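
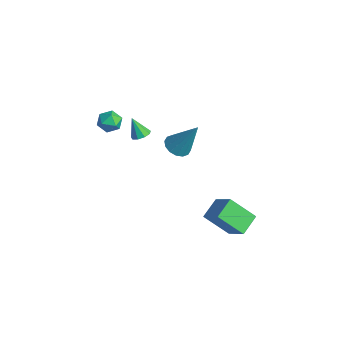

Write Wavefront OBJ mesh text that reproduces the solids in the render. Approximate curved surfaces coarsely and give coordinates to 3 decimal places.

v -1.299 -3.098 2.046
v -0.841 -3.137 2.241
v -1.741 -3.342 3.034
v -0.953 -2.815 2.27
v -1.228 -2.626 2.194
v -1.536 -2.658 2.049
v -1.733 -2.895 1.902
v -1.728 -3.228 1.822
v -1.521 -3.5 1.847
v -1.211 -3.584 1.965
v -0.943 -3.44 2.12
v 2.352 -0.366 -3.671
v 1.604 -1.34 -2.555
v 1.852 0.583 -3.178
v 1.104 -0.392 -2.062
v 3.476 -0.228 -2.798
v 2.728 -1.203 -1.682
v 2.976 0.72 -2.305
v 2.228 -0.254 -1.189
v -4.072 -2.969 1.063
v -3.575 -2.946 1.531
v -4.045 -4.074 1.089
v -3.548 -4.051 1.557
v -4.181 -3.852 1.72
v -4.198 -3.169 1.705
v -3.422 -3.851 0.915
v -3.439 -3.168 0.9
v -3.173 -3.491 1.44
v -3.642 -3.491 1.938
v -3.978 -3.529 0.682
v -4.447 -3.529 1.18
v -2.84 -0.341 -1.092
v -2.173 -0.411 -1.38
v -2 0.321 0.692
v -2.279 -0.058 -1.462
v -2.534 0.22 -1.444
v -2.872 0.348 -1.332
v -3.201 0.29 -1.156
v -3.434 0.064 -0.962
v -3.507 -0.271 -0.804
v -3.402 -0.624 -0.722
v -3.147 -0.902 -0.739
v -2.809 -1.029 -0.851
v -2.48 -0.972 -1.028
v -2.247 -0.746 -1.221
f 2 1 4
f 2 4 3
f 4 1 5
f 4 5 3
f 5 1 6
f 5 6 3
f 6 1 7
f 6 7 3
f 7 1 8
f 7 8 3
f 8 1 9
f 8 9 3
f 9 1 10
f 9 10 3
f 10 1 11
f 10 11 3
f 11 1 2
f 11 2 3
f 13 15 12
f 16 13 12
f 12 15 14
f 14 16 12
f 13 19 15
f 17 13 16
f 17 19 13
f 15 19 14
f 18 16 14
f 14 19 18
f 18 17 16
f 19 17 18
f 20 31 25
f 20 25 21
f 20 21 27
f 20 27 30
f 20 30 31
f 21 25 29
f 25 31 24
f 31 30 22
f 30 27 26
f 27 21 28
f 23 29 24
f 23 24 22
f 23 22 26
f 23 26 28
f 23 28 29
f 24 29 25
f 22 24 31
f 26 22 30
f 28 26 27
f 29 28 21
f 33 32 35
f 33 35 34
f 35 32 36
f 35 36 34
f 36 32 37
f 36 37 34
f 37 32 38
f 37 38 34
f 38 32 39
f 38 39 34
f 39 32 40
f 39 40 34
f 40 32 41
f 40 41 34
f 41 32 42
f 41 42 34
f 42 32 43
f 42 43 34
f 43 32 44
f 43 44 34
f 44 32 45
f 44 45 34
f 45 32 33
f 45 33 34



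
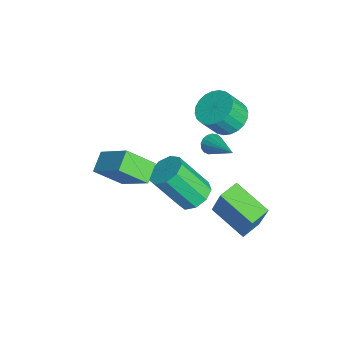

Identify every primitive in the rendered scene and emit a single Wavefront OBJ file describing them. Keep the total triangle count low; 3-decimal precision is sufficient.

v -3.343 3.274 -1.044
v -3.033 2.902 -1.283
v -1.837 3.986 -0.196
v -3.033 3.099 -1.45
v -3.104 3.337 -1.523
v -3.229 3.56 -1.487
v -3.381 3.717 -1.349
v -3.525 3.773 -1.142
v -3.626 3.714 -0.911
v -3.663 3.555 -0.711
v -3.627 3.331 -0.588
v -3.526 3.094 -0.568
v -3.383 2.898 -0.658
v -3.231 2.788 -0.836
v -3.105 2.79 -1.061
v -3.193 3.994 0.923
v -2.29 4.255 0.905
v -2.064 3.548 1.96
v -2.967 3.286 1.977
v -2.437 4.519 1.113
v -2.211 3.812 2.168
v -2.699 4.703 1.292
v -2.473 3.996 2.347
v -3.036 4.779 1.415
v -2.81 4.071 2.47
v -3.397 4.735 1.463
v -3.171 4.028 2.518
v -3.727 4.578 1.429
v -3.501 3.871 2.484
v -3.976 4.333 1.317
v -3.75 3.626 2.372
v -4.105 4.036 1.146
v -3.879 3.328 2.201
v -4.096 3.732 0.94
v -3.87 3.025 1.995
v -3.949 3.468 0.732
v -3.723 2.761 1.787
v -3.687 3.284 0.553
v -3.461 2.577 1.608
v -3.35 3.209 0.43
v -3.124 2.501 1.485
v -2.989 3.252 0.382
v -2.763 2.545 1.437
v -2.659 3.409 0.416
v -2.433 2.702 1.471
v -2.41 3.654 0.528
v -2.184 2.947 1.583
v -2.281 3.952 0.699
v -2.055 3.244 1.754
v -0.057 2.171 -1.126
v 0.789 2.118 -1.063
v 0.583 0.896 0.669
v -0.263 0.949 0.606
v 0.596 2.576 -0.763
v 0.39 1.354 0.97
v 0.097 2.845 -0.632
v -0.109 1.623 1.1
v -0.474 2.799 -0.733
v -0.68 1.577 1
v -0.85 2.459 -1.018
v -1.055 1.237 0.715
v -0.855 1.984 -1.353
v -1.06 0.762 0.379
v -0.486 1.596 -1.582
v -0.692 0.375 0.15
v 0.083 1.478 -1.598
v -0.123 0.256 0.134
v 0.586 1.684 -1.393
v 0.38 0.462 0.339
v 0.482 2.827 -1.636
v 1.315 3.055 0.279
v -0.104 3.569 -1.469
v 0.729 3.797 0.445
v 1.751 3.983 -2.325
v 2.584 4.211 -0.411
v 1.165 4.725 -2.159
v 1.998 4.953 -0.244
v 0.08 -2.043 1.219
v -0.737 -1.654 1.668
v 0.076 -0.868 0.193
v -0.741 -0.479 0.641
v 1.161 -1.061 2.339
v 0.344 -0.672 2.787
v 1.157 0.114 1.312
v 0.34 0.503 1.761
f 2 1 4
f 2 4 3
f 4 1 5
f 4 5 3
f 5 1 6
f 5 6 3
f 6 1 7
f 6 7 3
f 7 1 8
f 7 8 3
f 8 1 9
f 8 9 3
f 9 1 10
f 9 10 3
f 10 1 11
f 10 11 3
f 11 1 12
f 11 12 3
f 12 1 13
f 12 13 3
f 13 1 14
f 13 14 3
f 14 1 15
f 14 15 3
f 15 1 2
f 15 2 3
f 17 16 20
f 17 20 18
f 18 20 21
f 18 21 19
f 20 16 22
f 20 22 21
f 21 22 23
f 21 23 19
f 22 16 24
f 22 24 23
f 23 24 25
f 23 25 19
f 24 16 26
f 24 26 25
f 25 26 27
f 25 27 19
f 26 16 28
f 26 28 27
f 27 28 29
f 27 29 19
f 28 16 30
f 28 30 29
f 29 30 31
f 29 31 19
f 30 16 32
f 30 32 31
f 31 32 33
f 31 33 19
f 32 16 34
f 32 34 33
f 33 34 35
f 33 35 19
f 34 16 36
f 34 36 35
f 35 36 37
f 35 37 19
f 36 16 38
f 36 38 37
f 37 38 39
f 37 39 19
f 38 16 40
f 38 40 39
f 39 40 41
f 39 41 19
f 40 16 42
f 40 42 41
f 41 42 43
f 41 43 19
f 42 16 44
f 42 44 43
f 43 44 45
f 43 45 19
f 44 16 46
f 44 46 45
f 45 46 47
f 45 47 19
f 46 16 48
f 46 48 47
f 47 48 49
f 47 49 19
f 48 16 17
f 48 17 49
f 49 17 18
f 49 18 19
f 51 50 54
f 51 54 52
f 52 54 55
f 52 55 53
f 54 50 56
f 54 56 55
f 55 56 57
f 55 57 53
f 56 50 58
f 56 58 57
f 57 58 59
f 57 59 53
f 58 50 60
f 58 60 59
f 59 60 61
f 59 61 53
f 60 50 62
f 60 62 61
f 61 62 63
f 61 63 53
f 62 50 64
f 62 64 63
f 63 64 65
f 63 65 53
f 64 50 66
f 64 66 65
f 65 66 67
f 65 67 53
f 66 50 68
f 66 68 67
f 67 68 69
f 67 69 53
f 68 50 51
f 68 51 69
f 69 51 52
f 69 52 53
f 71 73 70
f 74 71 70
f 70 73 72
f 72 74 70
f 71 77 73
f 75 71 74
f 75 77 71
f 73 77 72
f 76 74 72
f 72 77 76
f 76 75 74
f 77 75 76
f 79 81 78
f 82 79 78
f 78 81 80
f 80 82 78
f 79 85 81
f 83 79 82
f 83 85 79
f 81 85 80
f 84 82 80
f 80 85 84
f 84 83 82
f 85 83 84



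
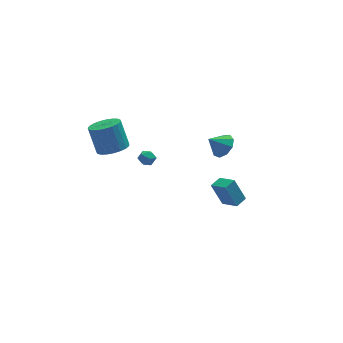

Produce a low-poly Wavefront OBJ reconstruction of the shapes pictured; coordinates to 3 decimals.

v -3.294 3.568 -1.89
v -2.56 4.3 -2.113
v -2.873 5.144 -0.373
v -3.606 4.412 -0.15
v -2.927 4.487 -2.27
v -3.24 5.331 -0.529
v -3.357 4.515 -2.361
v -3.67 5.36 -0.621
v -3.776 4.38 -2.371
v -4.089 5.224 -0.63
v -4.112 4.104 -2.298
v -4.425 4.948 -0.557
v -4.307 3.736 -2.154
v -4.619 4.58 -0.413
v -4.326 3.338 -1.964
v -4.639 4.182 -0.224
v -4.166 2.98 -1.762
v -4.479 3.825 -0.021
v -3.856 2.724 -1.582
v -4.169 3.568 0.159
v -3.449 2.614 -1.456
v -3.762 3.458 0.285
v -3.014 2.668 -1.404
v -3.327 3.513 0.337
v -2.628 2.879 -1.437
v -2.941 3.723 0.304
v -2.357 3.208 -1.548
v -2.67 4.052 0.193
v -2.248 3.6 -1.718
v -2.561 4.444 0.023
v -2.32 3.986 -1.918
v -2.633 4.83 -0.177
v 3.651 2.932 -2.822
v 4.276 2.734 -2.148
v 2.689 2.968 -1.918
v 4.229 3.371 -2.224
v 3.911 3.802 -2.58
v 3.472 3.826 -3.049
v 3.116 3.431 -3.411
v 3.011 2.803 -3.498
v 3.205 2.235 -3.268
v 3.608 1.993 -2.829
v 4.031 2.19 -2.387
v 1.494 -3.823 -1.874
v 0.916 -3.358 -0.389
v 2.183 -3.358 -1.751
v 1.605 -2.893 -0.266
v 2.075 -4.827 -1.334
v 1.497 -4.362 0.151
v 2.764 -4.362 -1.211
v 2.186 -3.897 0.274
v -1.93 2.829 -2.542
v -1.498 3.111 -2.178
v -1.262 2.089 -2.762
v -0.83 2.371 -2.398
v -1.338 2.104 -2.136
v -1.751 2.561 -2
v -1.009 2.639 -2.94
v -1.422 3.096 -2.804
v -0.929 2.993 -2.424
v -1.133 2.662 -1.927
v -1.627 2.538 -3.013
v -1.831 2.207 -2.516
f 2 1 5
f 2 5 3
f 3 5 6
f 3 6 4
f 5 1 7
f 5 7 6
f 6 7 8
f 6 8 4
f 7 1 9
f 7 9 8
f 8 9 10
f 8 10 4
f 9 1 11
f 9 11 10
f 10 11 12
f 10 12 4
f 11 1 13
f 11 13 12
f 12 13 14
f 12 14 4
f 13 1 15
f 13 15 14
f 14 15 16
f 14 16 4
f 15 1 17
f 15 17 16
f 16 17 18
f 16 18 4
f 17 1 19
f 17 19 18
f 18 19 20
f 18 20 4
f 19 1 21
f 19 21 20
f 20 21 22
f 20 22 4
f 21 1 23
f 21 23 22
f 22 23 24
f 22 24 4
f 23 1 25
f 23 25 24
f 24 25 26
f 24 26 4
f 25 1 27
f 25 27 26
f 26 27 28
f 26 28 4
f 27 1 29
f 27 29 28
f 28 29 30
f 28 30 4
f 29 1 31
f 29 31 30
f 30 31 32
f 30 32 4
f 31 1 2
f 31 2 32
f 32 2 3
f 32 3 4
f 34 33 36
f 34 36 35
f 36 33 37
f 36 37 35
f 37 33 38
f 37 38 35
f 38 33 39
f 38 39 35
f 39 33 40
f 39 40 35
f 40 33 41
f 40 41 35
f 41 33 42
f 41 42 35
f 42 33 43
f 42 43 35
f 43 33 34
f 43 34 35
f 45 47 44
f 48 45 44
f 44 47 46
f 46 48 44
f 45 51 47
f 49 45 48
f 49 51 45
f 47 51 46
f 50 48 46
f 46 51 50
f 50 49 48
f 51 49 50
f 52 63 57
f 52 57 53
f 52 53 59
f 52 59 62
f 52 62 63
f 53 57 61
f 57 63 56
f 63 62 54
f 62 59 58
f 59 53 60
f 55 61 56
f 55 56 54
f 55 54 58
f 55 58 60
f 55 60 61
f 56 61 57
f 54 56 63
f 58 54 62
f 60 58 59
f 61 60 53



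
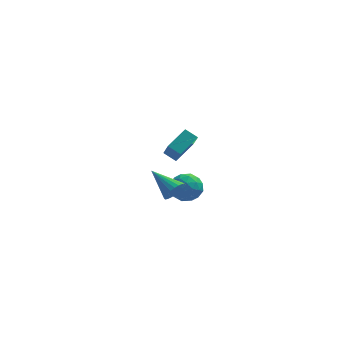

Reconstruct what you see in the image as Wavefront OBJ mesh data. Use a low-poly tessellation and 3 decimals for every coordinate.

v -0.196 -0.425 -1.759
v 0.393 0.017 -1.421
v -1.624 0.745 -0.801
v 0.343 0.175 -1.69
v 0.211 0.243 -1.969
v 0.017 0.208 -2.216
v -0.209 0.077 -2.393
v -0.434 -0.13 -2.474
v -0.622 -0.383 -2.446
v -0.745 -0.641 -2.313
v -0.785 -0.868 -2.096
v -0.735 -1.026 -1.828
v -0.603 -1.094 -1.548
v -0.409 -1.059 -1.301
v -0.183 -0.928 -1.124
v 0.042 -0.721 -1.043
v 0.23 -0.468 -1.071
v 0.353 -0.209 -1.204
v 0.311 -4.077 3.761
v -0.402 -3.773 4.198
v 0.005 -3.042 2.54
v -0.708 -2.737 2.976
v 1.208 -2.983 4.464
v 0.495 -2.678 4.9
v 0.902 -1.947 3.242
v 0.189 -1.643 3.679
v 0.067 3.856 -3.079
v 0.928 3.89 -3.769
v -0.328 2.21 -3.651
v 0.533 2.244 -4.341
v 0.701 2.195 -3.251
v 0.946 3.212 -2.898
v -0.346 2.888 -4.522
v -0.101 3.905 -4.169
v 0.673 3.291 -4.662
v 1.32 2.863 -3.876
v -0.72 3.237 -3.544
v -0.073 2.809 -2.758
v 0.532 4.017 -3.374
v 0.068 2.083 -4.046
v 0.167 2.054 -3.406
v 0.673 2.074 -3.812
v 0.543 3.619 -2.862
v 1.048 3.639 -3.268
v 0.915 2.643 -2.963
v -0.448 2.461 -4.152
v 0.057 2.481 -4.558
v -0.073 4.026 -3.608
v 0.433 4.046 -4.014
v -0.315 3.457 -4.457
v 0.888 3.685 -4.304
v 0.656 2.718 -4.64
v 0.14 3.097 -4.747
v 0.283 3.694 -4.539
v 1.268 3.434 -3.843
v 1.036 2.466 -4.179
v 1.135 2.438 -3.538
v 1.279 3.035 -3.33
v 1.118 3.082 -4.367
v -0.436 3.634 -3.241
v -0.668 2.666 -3.577
v -0.679 3.065 -4.09
v -0.535 3.662 -3.882
v -0.056 3.382 -2.78
v -0.288 2.415 -3.116
v 0.317 2.406 -2.881
v 0.46 3.003 -2.673
v -0.518 3.018 -3.053
f 2 1 4
f 2 4 3
f 4 1 5
f 4 5 3
f 5 1 6
f 5 6 3
f 6 1 7
f 6 7 3
f 7 1 8
f 7 8 3
f 8 1 9
f 8 9 3
f 9 1 10
f 9 10 3
f 10 1 11
f 10 11 3
f 11 1 12
f 11 12 3
f 12 1 13
f 12 13 3
f 13 1 14
f 13 14 3
f 14 1 15
f 14 15 3
f 15 1 16
f 15 16 3
f 16 1 17
f 16 17 3
f 17 1 18
f 17 18 3
f 18 1 2
f 18 2 3
f 20 22 19
f 23 20 19
f 19 22 21
f 21 23 19
f 20 26 22
f 24 20 23
f 24 26 20
f 22 26 21
f 25 23 21
f 21 26 25
f 25 24 23
f 26 24 25
f 27 64 43
f 64 38 67
f 43 67 32
f 64 67 43
f 27 43 39
f 43 32 44
f 39 44 28
f 43 44 39
f 27 39 48
f 39 28 49
f 48 49 34
f 39 49 48
f 27 48 60
f 48 34 63
f 60 63 37
f 48 63 60
f 27 60 64
f 60 37 68
f 64 68 38
f 60 68 64
f 28 44 55
f 44 32 58
f 55 58 36
f 44 58 55
f 32 67 45
f 67 38 66
f 45 66 31
f 67 66 45
f 38 68 65
f 68 37 61
f 65 61 29
f 68 61 65
f 37 63 62
f 63 34 50
f 62 50 33
f 63 50 62
f 34 49 54
f 49 28 51
f 54 51 35
f 49 51 54
f 30 56 42
f 56 36 57
f 42 57 31
f 56 57 42
f 30 42 40
f 42 31 41
f 40 41 29
f 42 41 40
f 30 40 47
f 40 29 46
f 47 46 33
f 40 46 47
f 30 47 52
f 47 33 53
f 52 53 35
f 47 53 52
f 30 52 56
f 52 35 59
f 56 59 36
f 52 59 56
f 31 57 45
f 57 36 58
f 45 58 32
f 57 58 45
f 29 41 65
f 41 31 66
f 65 66 38
f 41 66 65
f 33 46 62
f 46 29 61
f 62 61 37
f 46 61 62
f 35 53 54
f 53 33 50
f 54 50 34
f 53 50 54
f 36 59 55
f 59 35 51
f 55 51 28
f 59 51 55



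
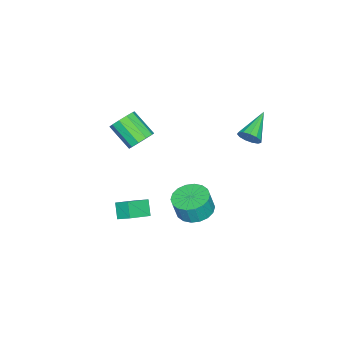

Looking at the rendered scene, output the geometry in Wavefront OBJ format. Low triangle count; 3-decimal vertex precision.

v 0.685 3.686 1.953
v 0.991 3.844 2.528
v -0.965 3.774 2.807
v 0.918 4.171 2.353
v 0.771 4.343 2.051
v 0.597 4.307 1.718
v 0.451 4.074 1.46
v 0.379 3.717 1.358
v 0.405 3.351 1.445
v 0.519 3.091 1.694
v 0.687 3.02 2.025
v 0.853 3.16 2.333
v 0.967 3.468 2.521
v 0.527 -2.433 -0.581
v 1.197 -2.278 -0.153
v 0.824 -3.592 0.908
v 0.153 -3.747 0.481
v 0.822 -2.012 0.045
v 0.449 -3.326 1.106
v 0.334 -1.906 0.004
v -0.039 -3.221 1.065
v -0.08 -2.002 -0.26
v -0.453 -3.316 0.801
v -0.263 -2.262 -0.647
v -0.636 -3.577 0.414
v -0.144 -2.588 -1.008
v -0.517 -3.902 0.053
v 0.231 -2.854 -1.206
v -0.142 -4.168 -0.145
v 0.719 -2.959 -1.165
v 0.346 -4.274 -0.104
v 1.133 -2.864 -0.901
v 0.76 -4.178 0.16
v 1.316 -2.603 -0.514
v 0.943 -3.918 0.547
v 1.444 1.087 -4.223
v 2.441 1.309 -4.42
v 2.713 1.134 -3.233
v 1.716 0.913 -3.037
v 2.261 1.723 -4.317
v 2.534 1.549 -3.131
v 1.92 2.012 -4.197
v 2.192 1.837 -3.01
v 1.484 2.117 -4.081
v 1.757 1.942 -2.894
v 1.04 2.018 -3.993
v 1.313 1.843 -2.807
v 0.677 1.735 -3.952
v 0.949 1.56 -2.765
v 0.465 1.324 -3.964
v 0.737 1.149 -2.777
v 0.447 0.866 -4.027
v 0.719 0.691 -2.84
v 0.626 0.451 -4.129
v 0.899 0.277 -2.943
v 0.968 0.163 -4.25
v 1.24 -0.012 -3.063
v 1.403 0.058 -4.366
v 1.676 -0.117 -3.179
v 1.847 0.157 -4.453
v 2.12 -0.018 -3.267
v 2.211 0.44 -4.495
v 2.483 0.265 -3.308
v 2.423 0.851 -4.483
v 2.695 0.676 -3.296
v 2.706 -1.615 -4.845
v 2.153 -1.999 -4.079
v 2.814 -0.841 -4.379
v 2.261 -1.224 -3.613
v 3.979 -2.176 -4.207
v 3.426 -2.559 -3.441
v 4.087 -1.401 -3.741
v 3.534 -1.785 -2.975
f 2 1 4
f 2 4 3
f 4 1 5
f 4 5 3
f 5 1 6
f 5 6 3
f 6 1 7
f 6 7 3
f 7 1 8
f 7 8 3
f 8 1 9
f 8 9 3
f 9 1 10
f 9 10 3
f 10 1 11
f 10 11 3
f 11 1 12
f 11 12 3
f 12 1 13
f 12 13 3
f 13 1 2
f 13 2 3
f 15 14 18
f 15 18 16
f 16 18 19
f 16 19 17
f 18 14 20
f 18 20 19
f 19 20 21
f 19 21 17
f 20 14 22
f 20 22 21
f 21 22 23
f 21 23 17
f 22 14 24
f 22 24 23
f 23 24 25
f 23 25 17
f 24 14 26
f 24 26 25
f 25 26 27
f 25 27 17
f 26 14 28
f 26 28 27
f 27 28 29
f 27 29 17
f 28 14 30
f 28 30 29
f 29 30 31
f 29 31 17
f 30 14 32
f 30 32 31
f 31 32 33
f 31 33 17
f 32 14 34
f 32 34 33
f 33 34 35
f 33 35 17
f 34 14 15
f 34 15 35
f 35 15 16
f 35 16 17
f 37 36 40
f 37 40 38
f 38 40 41
f 38 41 39
f 40 36 42
f 40 42 41
f 41 42 43
f 41 43 39
f 42 36 44
f 42 44 43
f 43 44 45
f 43 45 39
f 44 36 46
f 44 46 45
f 45 46 47
f 45 47 39
f 46 36 48
f 46 48 47
f 47 48 49
f 47 49 39
f 48 36 50
f 48 50 49
f 49 50 51
f 49 51 39
f 50 36 52
f 50 52 51
f 51 52 53
f 51 53 39
f 52 36 54
f 52 54 53
f 53 54 55
f 53 55 39
f 54 36 56
f 54 56 55
f 55 56 57
f 55 57 39
f 56 36 58
f 56 58 57
f 57 58 59
f 57 59 39
f 58 36 60
f 58 60 59
f 59 60 61
f 59 61 39
f 60 36 62
f 60 62 61
f 61 62 63
f 61 63 39
f 62 36 64
f 62 64 63
f 63 64 65
f 63 65 39
f 64 36 37
f 64 37 65
f 65 37 38
f 65 38 39
f 67 69 66
f 70 67 66
f 66 69 68
f 68 70 66
f 67 73 69
f 71 67 70
f 71 73 67
f 69 73 68
f 72 70 68
f 68 73 72
f 72 71 70
f 73 71 72



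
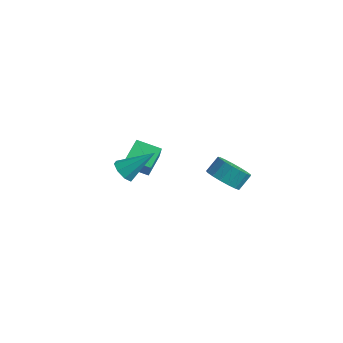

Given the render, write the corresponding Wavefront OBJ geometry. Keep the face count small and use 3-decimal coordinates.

v -1.812 -2.382 0.018
v -2.188 -1.254 0.615
v -0.674 -1.805 -0.355
v -1.049 -0.677 0.241
v -1.271 -2.763 1.079
v -1.646 -1.635 1.675
v -0.132 -2.186 0.705
v -0.508 -1.058 1.302
v -0.403 -3.746 1.184
v -0.098 -3.424 0.63
v 0.543 -2.594 2.376
v -0.566 -3.189 0.775
v -0.939 -3.281 1.159
v -0.998 -3.646 1.558
v -0.708 -4.069 1.737
v -0.24 -4.303 1.592
v 0.133 -4.212 1.208
v 0.192 -3.847 0.809
v 0.322 2.452 -2.586
v 0.773 1.772 -1.991
v 0.89 2.509 -1.239
v 0.438 3.188 -1.834
v 1.138 1.968 -2.24
v 1.255 2.705 -1.488
v 1.316 2.276 -2.569
v 1.433 3.013 -1.816
v 1.266 2.623 -2.901
v 1.383 3.36 -2.148
v 0.999 2.931 -3.161
v 1.116 3.668 -2.408
v 0.578 3.13 -3.29
v 0.695 3.866 -2.537
v 0.097 3.172 -3.257
v 0.214 3.909 -2.504
v -0.332 3.05 -3.071
v -0.215 3.787 -2.318
v -0.611 2.791 -2.774
v -0.494 3.528 -2.021
v -0.677 2.454 -2.434
v -0.56 3.191 -1.681
v -0.514 2.116 -2.128
v -0.397 2.853 -1.376
v -0.159 1.855 -1.928
v -0.043 2.592 -1.175
v 0.305 1.731 -1.879
v 0.422 2.468 -1.126
f 2 4 1
f 5 2 1
f 1 4 3
f 3 5 1
f 2 8 4
f 6 2 5
f 6 8 2
f 4 8 3
f 7 5 3
f 3 8 7
f 7 6 5
f 8 6 7
f 10 9 12
f 10 12 11
f 12 9 13
f 12 13 11
f 13 9 14
f 13 14 11
f 14 9 15
f 14 15 11
f 15 9 16
f 15 16 11
f 16 9 17
f 16 17 11
f 17 9 18
f 17 18 11
f 18 9 10
f 18 10 11
f 20 19 23
f 20 23 21
f 21 23 24
f 21 24 22
f 23 19 25
f 23 25 24
f 24 25 26
f 24 26 22
f 25 19 27
f 25 27 26
f 26 27 28
f 26 28 22
f 27 19 29
f 27 29 28
f 28 29 30
f 28 30 22
f 29 19 31
f 29 31 30
f 30 31 32
f 30 32 22
f 31 19 33
f 31 33 32
f 32 33 34
f 32 34 22
f 33 19 35
f 33 35 34
f 34 35 36
f 34 36 22
f 35 19 37
f 35 37 36
f 36 37 38
f 36 38 22
f 37 19 39
f 37 39 38
f 38 39 40
f 38 40 22
f 39 19 41
f 39 41 40
f 40 41 42
f 40 42 22
f 41 19 43
f 41 43 42
f 42 43 44
f 42 44 22
f 43 19 45
f 43 45 44
f 44 45 46
f 44 46 22
f 45 19 20
f 45 20 46
f 46 20 21
f 46 21 22



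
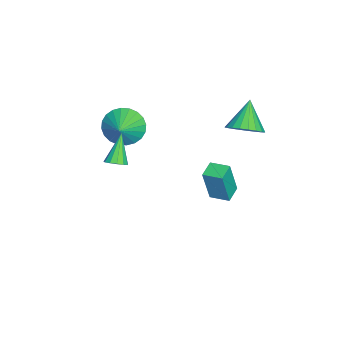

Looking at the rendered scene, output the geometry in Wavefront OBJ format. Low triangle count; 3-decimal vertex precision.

v -2.267 0.64 -2.482
v -2.015 0.31 -0.597
v -2.006 1.626 -2.345
v -1.754 1.297 -0.46
v -1.366 0.423 -2.64
v -1.114 0.094 -0.755
v -1.105 1.41 -2.503
v -0.853 1.08 -0.618
v -1.659 -3.761 1.744
v -1.131 -3.525 0.844
v -0.501 -3.719 2.436
v -1.228 -3.144 0.984
v -1.391 -2.857 1.239
v -1.595 -2.707 1.572
v -1.809 -2.718 1.93
v -1.999 -2.888 2.26
v -2.139 -3.191 2.512
v -2.205 -3.58 2.647
v -2.188 -3.997 2.644
v -2.091 -4.379 2.504
v -1.928 -4.666 2.249
v -1.724 -4.815 1.917
v -1.51 -4.804 1.558
v -1.319 -4.635 1.228
v -1.18 -4.332 0.976
v -1.114 -3.942 0.842
v -1.661 1.976 2.474
v -0.99 1.83 3.13
v -2.839 2.004 3.686
v -1.001 2.225 3.11
v -1.126 2.576 2.979
v -1.344 2.823 2.762
v -1.617 2.924 2.495
v -1.897 2.861 2.224
v -2.137 2.645 1.996
v -2.294 2.313 1.851
v -2.342 1.923 1.814
v -2.273 1.541 1.891
v -2.097 1.235 2.068
v -1.846 1.057 2.316
v -1.564 1.038 2.591
v -1.298 1.181 2.846
v -1.095 1.461 3.037
v 2.366 -3.222 2.713
v 2.78 -3.079 3.062
v 1.294 -3.178 3.967
v 2.661 -2.809 2.951
v 2.448 -2.67 2.764
v 2.209 -2.706 2.561
v 2.02 -2.906 2.406
v 1.941 -3.206 2.349
v 1.997 -3.511 2.408
v 2.17 -3.724 2.563
v 2.405 -3.778 2.766
v 2.628 -3.655 2.953
v 2.768 -3.394 3.063
f 2 4 1
f 5 2 1
f 1 4 3
f 3 5 1
f 2 8 4
f 6 2 5
f 6 8 2
f 4 8 3
f 7 5 3
f 3 8 7
f 7 6 5
f 8 6 7
f 10 9 12
f 10 12 11
f 12 9 13
f 12 13 11
f 13 9 14
f 13 14 11
f 14 9 15
f 14 15 11
f 15 9 16
f 15 16 11
f 16 9 17
f 16 17 11
f 17 9 18
f 17 18 11
f 18 9 19
f 18 19 11
f 19 9 20
f 19 20 11
f 20 9 21
f 20 21 11
f 21 9 22
f 21 22 11
f 22 9 23
f 22 23 11
f 23 9 24
f 23 24 11
f 24 9 25
f 24 25 11
f 25 9 26
f 25 26 11
f 26 9 10
f 26 10 11
f 28 27 30
f 28 30 29
f 30 27 31
f 30 31 29
f 31 27 32
f 31 32 29
f 32 27 33
f 32 33 29
f 33 27 34
f 33 34 29
f 34 27 35
f 34 35 29
f 35 27 36
f 35 36 29
f 36 27 37
f 36 37 29
f 37 27 38
f 37 38 29
f 38 27 39
f 38 39 29
f 39 27 40
f 39 40 29
f 40 27 41
f 40 41 29
f 41 27 42
f 41 42 29
f 42 27 43
f 42 43 29
f 43 27 28
f 43 28 29
f 45 44 47
f 45 47 46
f 47 44 48
f 47 48 46
f 48 44 49
f 48 49 46
f 49 44 50
f 49 50 46
f 50 44 51
f 50 51 46
f 51 44 52
f 51 52 46
f 52 44 53
f 52 53 46
f 53 44 54
f 53 54 46
f 54 44 55
f 54 55 46
f 55 44 56
f 55 56 46
f 56 44 45
f 56 45 46



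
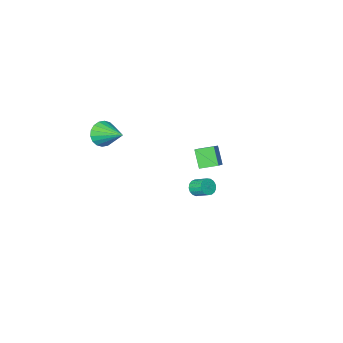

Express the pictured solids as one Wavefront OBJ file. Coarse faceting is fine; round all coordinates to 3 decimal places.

v -1.852 -1.574 -3.949
v -1.29 -1.539 -3.713
v -1.587 -0.651 -3.136
v -2.148 -0.686 -3.371
v -1.274 -1.377 -3.955
v -1.571 -0.489 -3.378
v -1.391 -1.26 -4.196
v -1.688 -0.371 -3.619
v -1.613 -1.214 -4.38
v -1.91 -0.326 -3.803
v -1.89 -1.252 -4.465
v -2.187 -0.363 -3.888
v -2.158 -1.363 -4.432
v -2.455 -0.474 -3.855
v -2.356 -1.522 -4.288
v -2.653 -0.634 -3.711
v -2.438 -1.694 -4.066
v -2.735 -0.805 -3.489
v -2.386 -1.838 -3.818
v -2.683 -0.95 -3.241
v -2.211 -1.921 -3.599
v -2.508 -1.033 -3.022
v -1.954 -1.925 -3.461
v -2.251 -1.037 -2.884
v -1.674 -1.849 -3.434
v -1.971 -0.961 -2.857
v -1.434 -1.71 -3.525
v -1.731 -0.821 -2.948
v 0.046 4.242 2.786
v -0.129 3.46 3.822
v 0.732 4.899 3.397
v 0.557 4.117 4.434
v 0.923 3.623 2.466
v 0.748 2.841 3.503
v 1.609 4.28 3.078
v 1.434 3.498 4.114
v 2.89 -4.422 1.013
v 3.36 -4.702 1.777
v 2.55 -2.658 1.867
v 3.66 -4.53 1.542
v 3.807 -4.337 1.201
v 3.773 -4.16 0.823
v 3.564 -4.036 0.483
v 3.221 -3.988 0.248
v 2.813 -4.026 0.164
v 2.421 -4.143 0.248
v 2.121 -4.315 0.484
v 1.973 -4.508 0.824
v 2.008 -4.684 1.202
v 2.217 -4.809 1.542
v 2.559 -4.857 1.778
v 2.967 -4.819 1.861
f 2 1 5
f 2 5 3
f 3 5 6
f 3 6 4
f 5 1 7
f 5 7 6
f 6 7 8
f 6 8 4
f 7 1 9
f 7 9 8
f 8 9 10
f 8 10 4
f 9 1 11
f 9 11 10
f 10 11 12
f 10 12 4
f 11 1 13
f 11 13 12
f 12 13 14
f 12 14 4
f 13 1 15
f 13 15 14
f 14 15 16
f 14 16 4
f 15 1 17
f 15 17 16
f 16 17 18
f 16 18 4
f 17 1 19
f 17 19 18
f 18 19 20
f 18 20 4
f 19 1 21
f 19 21 20
f 20 21 22
f 20 22 4
f 21 1 23
f 21 23 22
f 22 23 24
f 22 24 4
f 23 1 25
f 23 25 24
f 24 25 26
f 24 26 4
f 25 1 27
f 25 27 26
f 26 27 28
f 26 28 4
f 27 1 2
f 27 2 28
f 28 2 3
f 28 3 4
f 30 32 29
f 33 30 29
f 29 32 31
f 31 33 29
f 30 36 32
f 34 30 33
f 34 36 30
f 32 36 31
f 35 33 31
f 31 36 35
f 35 34 33
f 36 34 35
f 38 37 40
f 38 40 39
f 40 37 41
f 40 41 39
f 41 37 42
f 41 42 39
f 42 37 43
f 42 43 39
f 43 37 44
f 43 44 39
f 44 37 45
f 44 45 39
f 45 37 46
f 45 46 39
f 46 37 47
f 46 47 39
f 47 37 48
f 47 48 39
f 48 37 49
f 48 49 39
f 49 37 50
f 49 50 39
f 50 37 51
f 50 51 39
f 51 37 52
f 51 52 39
f 52 37 38
f 52 38 39



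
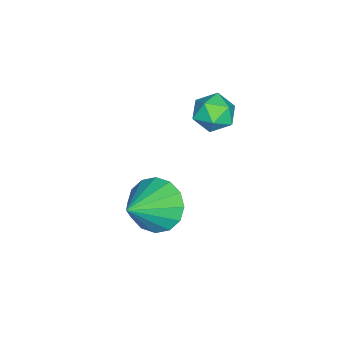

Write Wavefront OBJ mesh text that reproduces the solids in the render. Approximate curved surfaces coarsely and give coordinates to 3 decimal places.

v -0.2 3.557 0.433
v 0.376 3.528 0.923
v 0.204 2.532 -0.103
v 0.78 2.503 0.387
v 0.073 2.379 0.627
v -0.177 3.012 0.958
v 0.757 3.048 -0.138
v 0.507 3.681 0.193
v 0.968 3.214 0.57
v 0.545 2.8 1.043
v 0.035 3.26 -0.223
v -0.388 2.846 0.25
v 1.884 1.669 -3.295
v 2.474 2.321 -3.794
v 3.296 1.211 -2.225
v 2.267 2.598 -3.402
v 1.957 2.627 -2.982
v 1.628 2.399 -2.645
v 1.368 1.975 -2.483
v 1.246 1.47 -2.539
v 1.295 1.018 -2.797
v 1.502 0.741 -3.189
v 1.811 0.712 -3.609
v 2.14 0.94 -3.945
v 2.401 1.363 -4.107
v 2.523 1.869 -4.052
f 1 12 6
f 1 6 2
f 1 2 8
f 1 8 11
f 1 11 12
f 2 6 10
f 6 12 5
f 12 11 3
f 11 8 7
f 8 2 9
f 4 10 5
f 4 5 3
f 4 3 7
f 4 7 9
f 4 9 10
f 5 10 6
f 3 5 12
f 7 3 11
f 9 7 8
f 10 9 2
f 14 13 16
f 14 16 15
f 16 13 17
f 16 17 15
f 17 13 18
f 17 18 15
f 18 13 19
f 18 19 15
f 19 13 20
f 19 20 15
f 20 13 21
f 20 21 15
f 21 13 22
f 21 22 15
f 22 13 23
f 22 23 15
f 23 13 24
f 23 24 15
f 24 13 25
f 24 25 15
f 25 13 26
f 25 26 15
f 26 13 14
f 26 14 15



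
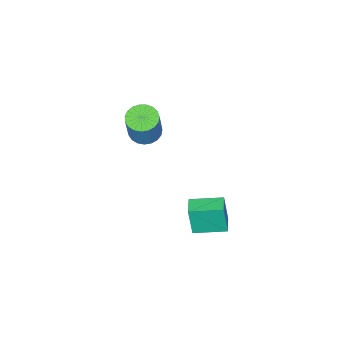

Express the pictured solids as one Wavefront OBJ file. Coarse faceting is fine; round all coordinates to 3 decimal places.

v -2.42 -3.097 0.017
v -1.829 -2.533 -0.311
v -1.229 -2.099 1.515
v -1.82 -2.663 1.843
v -2.122 -2.319 -0.266
v -1.522 -1.885 1.56
v -2.467 -2.239 -0.171
v -1.867 -1.805 1.654
v -2.803 -2.307 -0.045
v -2.203 -1.873 1.781
v -3.073 -2.512 0.093
v -2.473 -2.078 1.919
v -3.23 -2.818 0.217
v -2.63 -2.384 2.043
v -3.247 -3.172 0.307
v -2.647 -2.739 2.133
v -3.121 -3.514 0.347
v -2.522 -3.08 2.172
v -2.874 -3.783 0.329
v -2.274 -3.349 2.155
v -2.548 -3.933 0.258
v -1.948 -3.5 2.084
v -2.2 -3.939 0.145
v -1.6 -3.506 1.971
v -1.89 -3.8 0.01
v -1.29 -3.366 1.836
v -1.672 -3.538 -0.124
v -1.072 -3.105 1.702
v -1.583 -3.201 -0.233
v -0.983 -2.767 1.592
v -1.638 -2.845 -0.299
v -1.038 -2.411 1.526
v -1.582 3.725 -1.677
v -1.455 3.533 0.058
v -0.875 4.403 -1.654
v -0.748 4.21 0.081
v -0.392 2.49 -1.901
v -0.265 2.297 -0.166
v 0.315 3.167 -1.878
v 0.442 2.975 -0.143
f 2 1 5
f 2 5 3
f 3 5 6
f 3 6 4
f 5 1 7
f 5 7 6
f 6 7 8
f 6 8 4
f 7 1 9
f 7 9 8
f 8 9 10
f 8 10 4
f 9 1 11
f 9 11 10
f 10 11 12
f 10 12 4
f 11 1 13
f 11 13 12
f 12 13 14
f 12 14 4
f 13 1 15
f 13 15 14
f 14 15 16
f 14 16 4
f 15 1 17
f 15 17 16
f 16 17 18
f 16 18 4
f 17 1 19
f 17 19 18
f 18 19 20
f 18 20 4
f 19 1 21
f 19 21 20
f 20 21 22
f 20 22 4
f 21 1 23
f 21 23 22
f 22 23 24
f 22 24 4
f 23 1 25
f 23 25 24
f 24 25 26
f 24 26 4
f 25 1 27
f 25 27 26
f 26 27 28
f 26 28 4
f 27 1 29
f 27 29 28
f 28 29 30
f 28 30 4
f 29 1 31
f 29 31 30
f 30 31 32
f 30 32 4
f 31 1 2
f 31 2 32
f 32 2 3
f 32 3 4
f 34 36 33
f 37 34 33
f 33 36 35
f 35 37 33
f 34 40 36
f 38 34 37
f 38 40 34
f 36 40 35
f 39 37 35
f 35 40 39
f 39 38 37
f 40 38 39



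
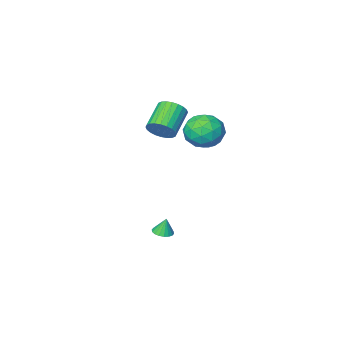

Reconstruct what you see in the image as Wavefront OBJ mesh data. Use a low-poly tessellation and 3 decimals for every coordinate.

v 1.136 -2.51 2.417
v 1.582 -2.367 3.126
v 0.371 -3.266 4.071
v -0.076 -3.41 3.363
v 1.382 -2.103 3.121
v 0.171 -3.002 4.066
v 1.145 -1.9 3.009
v -0.066 -2.8 3.954
v 0.906 -1.791 2.807
v -0.305 -2.69 3.752
v 0.702 -1.791 2.546
v -0.51 -2.69 3.491
v 0.564 -1.901 2.265
v -0.648 -2.8 3.21
v 0.513 -2.103 2.007
v -0.698 -3.002 2.952
v 0.557 -2.367 1.812
v -0.654 -3.266 2.757
v 0.689 -2.654 1.709
v -0.522 -3.553 2.654
v 0.889 -2.918 1.714
v -0.322 -3.817 2.659
v 1.126 -3.12 1.826
v -0.085 -4.02 2.771
v 1.365 -3.23 2.028
v 0.154 -4.129 2.973
v 1.57 -3.23 2.289
v 0.358 -4.129 3.234
v 1.708 -3.12 2.57
v 0.496 -4.019 3.515
v 1.758 -2.918 2.828
v 0.547 -3.817 3.773
v 1.714 -2.654 3.023
v 0.503 -3.553 3.968
v -0.064 1.484 3.566
v 0.948 1.236 3.064
v -0.348 -0.336 3.896
v 0.664 -0.584 3.394
v 0.643 -0.03 4.409
v 0.818 1.095 4.205
v -0.218 -0.195 2.755
v -0.043 0.93 2.551
v 0.853 0.198 2.563
v 1.385 0.3 3.585
v -0.785 0.6 3.375
v -0.253 0.702 4.397
v 0.467 1.52 3.286
v 0.133 -0.62 3.674
v 0.121 -0.294 4.27
v 0.716 -0.44 3.975
v 0.391 1.437 3.957
v 0.985 1.291 3.661
v 0.806 0.547 4.452
v -0.385 -0.391 3.299
v 0.209 -0.537 3.003
v -0.116 1.34 2.985
v 0.479 1.194 2.69
v -0.206 0.353 2.508
v 1.006 0.764 2.696
v 0.839 -0.306 2.89
v 0.32 -0.078 2.515
v 0.423 0.584 2.395
v 1.318 0.824 3.297
v 1.152 -0.246 3.491
v 1.139 0.08 4.087
v 1.242 0.741 3.968
v 1.262 0.213 3.003
v -0.552 1.146 3.469
v -0.718 0.076 3.663
v -0.642 0.159 2.992
v -0.539 0.82 2.873
v -0.239 1.206 4.07
v -0.406 0.136 4.264
v 0.177 0.316 4.565
v 0.28 0.978 4.445
v -0.662 0.687 3.957
v 2.075 -0.687 -3.991
v 2.525 -0.306 -3.967
v 1.925 -0.573 -3.009
v 2.319 -0.151 -4.016
v 2.065 -0.101 -4.061
v 1.813 -0.168 -4.091
v 1.613 -0.338 -4.102
v 1.504 -0.577 -4.091
v 1.508 -0.837 -4.06
v 1.625 -1.068 -4.015
v 1.831 -1.224 -3.966
v 2.085 -1.273 -3.921
v 2.337 -1.206 -3.891
v 2.537 -1.036 -3.88
v 2.646 -0.798 -3.891
v 2.641 -0.537 -3.922
f 2 1 5
f 2 5 3
f 3 5 6
f 3 6 4
f 5 1 7
f 5 7 6
f 6 7 8
f 6 8 4
f 7 1 9
f 7 9 8
f 8 9 10
f 8 10 4
f 9 1 11
f 9 11 10
f 10 11 12
f 10 12 4
f 11 1 13
f 11 13 12
f 12 13 14
f 12 14 4
f 13 1 15
f 13 15 14
f 14 15 16
f 14 16 4
f 15 1 17
f 15 17 16
f 16 17 18
f 16 18 4
f 17 1 19
f 17 19 18
f 18 19 20
f 18 20 4
f 19 1 21
f 19 21 20
f 20 21 22
f 20 22 4
f 21 1 23
f 21 23 22
f 22 23 24
f 22 24 4
f 23 1 25
f 23 25 24
f 24 25 26
f 24 26 4
f 25 1 27
f 25 27 26
f 26 27 28
f 26 28 4
f 27 1 29
f 27 29 28
f 28 29 30
f 28 30 4
f 29 1 31
f 29 31 30
f 30 31 32
f 30 32 4
f 31 1 33
f 31 33 32
f 32 33 34
f 32 34 4
f 33 1 2
f 33 2 34
f 34 2 3
f 34 3 4
f 35 72 51
f 72 46 75
f 51 75 40
f 72 75 51
f 35 51 47
f 51 40 52
f 47 52 36
f 51 52 47
f 35 47 56
f 47 36 57
f 56 57 42
f 47 57 56
f 35 56 68
f 56 42 71
f 68 71 45
f 56 71 68
f 35 68 72
f 68 45 76
f 72 76 46
f 68 76 72
f 36 52 63
f 52 40 66
f 63 66 44
f 52 66 63
f 40 75 53
f 75 46 74
f 53 74 39
f 75 74 53
f 46 76 73
f 76 45 69
f 73 69 37
f 76 69 73
f 45 71 70
f 71 42 58
f 70 58 41
f 71 58 70
f 42 57 62
f 57 36 59
f 62 59 43
f 57 59 62
f 38 64 50
f 64 44 65
f 50 65 39
f 64 65 50
f 38 50 48
f 50 39 49
f 48 49 37
f 50 49 48
f 38 48 55
f 48 37 54
f 55 54 41
f 48 54 55
f 38 55 60
f 55 41 61
f 60 61 43
f 55 61 60
f 38 60 64
f 60 43 67
f 64 67 44
f 60 67 64
f 39 65 53
f 65 44 66
f 53 66 40
f 65 66 53
f 37 49 73
f 49 39 74
f 73 74 46
f 49 74 73
f 41 54 70
f 54 37 69
f 70 69 45
f 54 69 70
f 43 61 62
f 61 41 58
f 62 58 42
f 61 58 62
f 44 67 63
f 67 43 59
f 63 59 36
f 67 59 63
f 78 77 80
f 78 80 79
f 80 77 81
f 80 81 79
f 81 77 82
f 81 82 79
f 82 77 83
f 82 83 79
f 83 77 84
f 83 84 79
f 84 77 85
f 84 85 79
f 85 77 86
f 85 86 79
f 86 77 87
f 86 87 79
f 87 77 88
f 87 88 79
f 88 77 89
f 88 89 79
f 89 77 90
f 89 90 79
f 90 77 91
f 90 91 79
f 91 77 92
f 91 92 79
f 92 77 78
f 92 78 79



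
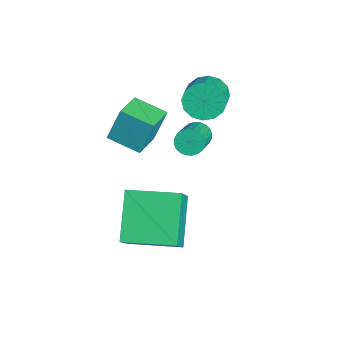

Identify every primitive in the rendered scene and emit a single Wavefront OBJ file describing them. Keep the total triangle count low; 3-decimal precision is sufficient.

v 0.334 -0.11 -1.318
v 0.22 0.446 0.017
v 1.215 0.884 -1.656
v 1.101 1.439 -0.322
v 1.439 -0.939 -0.878
v 1.325 -0.384 0.456
v 2.32 0.054 -1.217
v 2.206 0.61 0.118
v 1.769 2.358 -1.31
v 2.108 2.349 -1.768
v 3.309 1.713 -0.869
v 2.971 1.722 -0.41
v 2.152 2.55 -1.685
v 3.354 1.915 -0.786
v 2.138 2.722 -1.545
v 3.34 2.087 -0.646
v 2.069 2.839 -1.369
v 3.27 2.203 -0.47
v 1.953 2.883 -1.184
v 3.155 2.247 -0.285
v 1.81 2.846 -1.018
v 3.011 2.21 -0.119
v 1.66 2.735 -0.897
v 2.862 2.1 0.002
v 1.527 2.567 -0.838
v 2.729 1.931 0.061
v 1.431 2.367 -0.851
v 2.632 1.731 0.048
v 1.386 2.165 -0.934
v 2.588 1.53 -0.035
v 1.4 1.993 -1.074
v 2.602 1.358 -0.175
v 1.47 1.877 -1.25
v 2.671 1.241 -0.351
v 1.585 1.833 -1.435
v 2.787 1.197 -0.536
v 1.729 1.87 -1.601
v 2.93 1.234 -0.702
v 1.878 1.98 -1.722
v 3.08 1.345 -0.823
v 2.011 2.149 -1.781
v 3.213 1.513 -0.882
v 3.757 -0.84 -5.075
v 2.213 -0.223 -3.696
v 4.576 1.037 -4.999
v 3.032 1.655 -3.62
v 4.888 -1.395 -3.56
v 3.344 -0.777 -2.181
v 5.707 0.483 -3.484
v 4.163 1.1 -2.105
v 0.214 3.236 -0.53
v 0.726 3.474 -1.138
v 1.938 2.962 -0.319
v 1.426 2.724 0.29
v 0.695 3.815 -0.879
v 1.907 3.304 -0.06
v 0.535 4.001 -0.527
v 1.747 3.49 0.293
v 0.289 3.982 -0.175
v 1.501 3.471 0.645
v 0.023 3.763 0.082
v 1.235 3.252 0.901
v -0.192 3.403 0.175
v 1.02 2.892 0.994
v -0.298 2.998 0.079
v 0.914 2.486 0.898
v -0.267 2.656 -0.18
v 0.945 2.145 0.639
v -0.107 2.47 -0.533
v 1.105 1.959 0.287
v 0.139 2.489 -0.885
v 1.351 1.978 -0.065
v 0.405 2.708 -1.141
v 1.617 2.197 -0.322
v 0.62 3.068 -1.234
v 1.832 2.557 -0.415
f 2 4 1
f 5 2 1
f 1 4 3
f 3 5 1
f 2 8 4
f 6 2 5
f 6 8 2
f 4 8 3
f 7 5 3
f 3 8 7
f 7 6 5
f 8 6 7
f 10 9 13
f 10 13 11
f 11 13 14
f 11 14 12
f 13 9 15
f 13 15 14
f 14 15 16
f 14 16 12
f 15 9 17
f 15 17 16
f 16 17 18
f 16 18 12
f 17 9 19
f 17 19 18
f 18 19 20
f 18 20 12
f 19 9 21
f 19 21 20
f 20 21 22
f 20 22 12
f 21 9 23
f 21 23 22
f 22 23 24
f 22 24 12
f 23 9 25
f 23 25 24
f 24 25 26
f 24 26 12
f 25 9 27
f 25 27 26
f 26 27 28
f 26 28 12
f 27 9 29
f 27 29 28
f 28 29 30
f 28 30 12
f 29 9 31
f 29 31 30
f 30 31 32
f 30 32 12
f 31 9 33
f 31 33 32
f 32 33 34
f 32 34 12
f 33 9 35
f 33 35 34
f 34 35 36
f 34 36 12
f 35 9 37
f 35 37 36
f 36 37 38
f 36 38 12
f 37 9 39
f 37 39 38
f 38 39 40
f 38 40 12
f 39 9 41
f 39 41 40
f 40 41 42
f 40 42 12
f 41 9 10
f 41 10 42
f 42 10 11
f 42 11 12
f 44 46 43
f 47 44 43
f 43 46 45
f 45 47 43
f 44 50 46
f 48 44 47
f 48 50 44
f 46 50 45
f 49 47 45
f 45 50 49
f 49 48 47
f 50 48 49
f 52 51 55
f 52 55 53
f 53 55 56
f 53 56 54
f 55 51 57
f 55 57 56
f 56 57 58
f 56 58 54
f 57 51 59
f 57 59 58
f 58 59 60
f 58 60 54
f 59 51 61
f 59 61 60
f 60 61 62
f 60 62 54
f 61 51 63
f 61 63 62
f 62 63 64
f 62 64 54
f 63 51 65
f 63 65 64
f 64 65 66
f 64 66 54
f 65 51 67
f 65 67 66
f 66 67 68
f 66 68 54
f 67 51 69
f 67 69 68
f 68 69 70
f 68 70 54
f 69 51 71
f 69 71 70
f 70 71 72
f 70 72 54
f 71 51 73
f 71 73 72
f 72 73 74
f 72 74 54
f 73 51 75
f 73 75 74
f 74 75 76
f 74 76 54
f 75 51 52
f 75 52 76
f 76 52 53
f 76 53 54



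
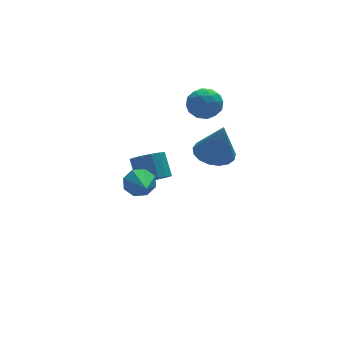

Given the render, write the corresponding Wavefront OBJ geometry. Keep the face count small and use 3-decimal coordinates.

v -0.489 2.062 -1.393
v 0.283 1.704 -1.07
v 0.281 2.68 0.016
v -0.491 3.038 -0.307
v 0.421 2.039 -1.371
v 0.418 3.015 -0.285
v 0.314 2.381 -1.678
v 0.312 3.357 -0.592
v -0.007 2.636 -1.908
v -0.009 3.612 -0.823
v -0.457 2.738 -2.001
v -0.46 3.714 -0.915
v -0.916 2.659 -1.93
v -0.918 3.635 -0.845
v -1.261 2.42 -1.716
v -1.263 3.396 -0.63
v -1.398 2.085 -1.415
v -1.401 3.061 -0.329
v -1.292 1.743 -1.108
v -1.294 2.719 -0.022
v -0.971 1.488 -0.877
v -0.973 2.464 0.208
v -0.52 1.386 -0.785
v -0.523 2.362 0.301
v -0.062 1.465 -0.855
v -0.064 2.441 0.23
v 1.778 -0.078 1.45
v 2.787 -0.334 1.253
v 2.062 -0.542 3.51
v 2.806 0.161 1.362
v 2.59 0.601 1.491
v 2.187 0.886 1.611
v 1.691 0.95 1.694
v 1.214 0.778 1.721
v 0.867 0.41 1.686
v 0.728 -0.07 1.597
v 0.83 -0.552 1.475
v 1.148 -0.925 1.347
v 1.611 -1.104 1.242
v 2.113 -1.049 1.186
v 2.537 -0.771 1.19
v 1.765 3.228 3.233
v 2.734 3.269 3.105
v 1.846 1.651 3.335
v 2.815 1.692 3.207
v 2.417 2.029 4.034
v 2.366 3.003 3.971
v 2.214 1.917 2.469
v 2.163 2.891 2.406
v 3.011 2.459 2.632
v 3.136 2.528 3.6
v 1.444 2.392 2.84
v 1.569 2.461 3.808
v 2.242 3.387 3.16
v 2.338 1.533 3.28
v 2.104 1.731 3.766
v 2.673 1.755 3.691
v 2.026 3.23 3.669
v 2.596 3.255 3.594
v 2.409 2.526 4.14
v 1.984 1.665 2.846
v 2.554 1.69 2.771
v 1.907 3.165 2.749
v 2.476 3.189 2.674
v 2.171 2.394 2.3
v 2.974 2.935 2.807
v 3.022 2.008 2.867
v 2.669 2.14 2.433
v 2.639 2.713 2.396
v 3.048 2.976 3.375
v 3.096 2.049 3.435
v 2.862 2.246 3.922
v 2.832 2.819 3.885
v 3.211 2.5 3.098
v 1.484 2.871 3.005
v 1.532 1.944 3.065
v 1.748 2.101 2.555
v 1.718 2.674 2.518
v 1.558 2.912 3.573
v 1.606 1.985 3.633
v 1.941 2.207 4.044
v 1.911 2.78 4.007
v 1.369 2.42 3.342
v -2.935 -2.64 2.339
v -2.554 -2.387 2.995
v -3.185 -4.24 3.101
v -3.157 -2.281 3.018
v -3.63 -2.386 2.644
v -3.696 -2.64 2.09
v -3.316 -2.893 1.682
v -2.713 -2.999 1.659
v -2.24 -2.894 2.033
v -2.175 -2.64 2.587
f 2 1 5
f 2 5 3
f 3 5 6
f 3 6 4
f 5 1 7
f 5 7 6
f 6 7 8
f 6 8 4
f 7 1 9
f 7 9 8
f 8 9 10
f 8 10 4
f 9 1 11
f 9 11 10
f 10 11 12
f 10 12 4
f 11 1 13
f 11 13 12
f 12 13 14
f 12 14 4
f 13 1 15
f 13 15 14
f 14 15 16
f 14 16 4
f 15 1 17
f 15 17 16
f 16 17 18
f 16 18 4
f 17 1 19
f 17 19 18
f 18 19 20
f 18 20 4
f 19 1 21
f 19 21 20
f 20 21 22
f 20 22 4
f 21 1 23
f 21 23 22
f 22 23 24
f 22 24 4
f 23 1 25
f 23 25 24
f 24 25 26
f 24 26 4
f 25 1 2
f 25 2 26
f 26 2 3
f 26 3 4
f 28 27 30
f 28 30 29
f 30 27 31
f 30 31 29
f 31 27 32
f 31 32 29
f 32 27 33
f 32 33 29
f 33 27 34
f 33 34 29
f 34 27 35
f 34 35 29
f 35 27 36
f 35 36 29
f 36 27 37
f 36 37 29
f 37 27 38
f 37 38 29
f 38 27 39
f 38 39 29
f 39 27 40
f 39 40 29
f 40 27 41
f 40 41 29
f 41 27 28
f 41 28 29
f 42 79 58
f 79 53 82
f 58 82 47
f 79 82 58
f 42 58 54
f 58 47 59
f 54 59 43
f 58 59 54
f 42 54 63
f 54 43 64
f 63 64 49
f 54 64 63
f 42 63 75
f 63 49 78
f 75 78 52
f 63 78 75
f 42 75 79
f 75 52 83
f 79 83 53
f 75 83 79
f 43 59 70
f 59 47 73
f 70 73 51
f 59 73 70
f 47 82 60
f 82 53 81
f 60 81 46
f 82 81 60
f 53 83 80
f 83 52 76
f 80 76 44
f 83 76 80
f 52 78 77
f 78 49 65
f 77 65 48
f 78 65 77
f 49 64 69
f 64 43 66
f 69 66 50
f 64 66 69
f 45 71 57
f 71 51 72
f 57 72 46
f 71 72 57
f 45 57 55
f 57 46 56
f 55 56 44
f 57 56 55
f 45 55 62
f 55 44 61
f 62 61 48
f 55 61 62
f 45 62 67
f 62 48 68
f 67 68 50
f 62 68 67
f 45 67 71
f 67 50 74
f 71 74 51
f 67 74 71
f 46 72 60
f 72 51 73
f 60 73 47
f 72 73 60
f 44 56 80
f 56 46 81
f 80 81 53
f 56 81 80
f 48 61 77
f 61 44 76
f 77 76 52
f 61 76 77
f 50 68 69
f 68 48 65
f 69 65 49
f 68 65 69
f 51 74 70
f 74 50 66
f 70 66 43
f 74 66 70
f 85 84 87
f 85 87 86
f 87 84 88
f 87 88 86
f 88 84 89
f 88 89 86
f 89 84 90
f 89 90 86
f 90 84 91
f 90 91 86
f 91 84 92
f 91 92 86
f 92 84 93
f 92 93 86
f 93 84 85
f 93 85 86



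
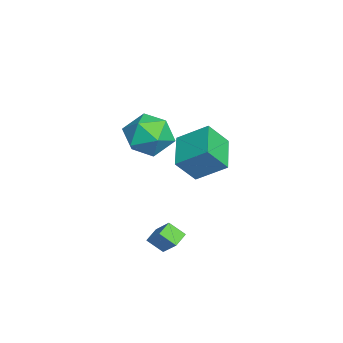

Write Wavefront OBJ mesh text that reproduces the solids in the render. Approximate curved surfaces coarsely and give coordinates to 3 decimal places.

v -0.644 -3.64 2.874
v -0.082 -2.776 2.146
v 0.962 -3.624 4.134
v 1.524 -2.76 3.406
v 0.501 -2.451 4.076
v -0.492 -2.461 3.297
v 1.372 -3.939 2.983
v 0.379 -3.949 2.204
v 1.164 -2.961 2.213
v 0.625 -2.041 2.889
v 0.255 -4.359 3.391
v -0.284 -3.439 4.067
v 1.213 -2.871 -2.398
v 1.93 -2.276 -1.492
v 1.381 -2.139 -3.012
v 2.099 -1.544 -2.105
v 1.881 -3.256 -2.675
v 2.599 -2.661 -1.768
v 2.05 -2.524 -3.288
v 2.767 -1.929 -2.382
v -4.324 -1.229 -0.721
v -3.936 -2.153 0.488
v -3.996 0.235 0.293
v -3.609 -0.689 1.502
v -2.391 -1.231 -1.342
v -2.004 -2.155 -0.133
v -2.064 0.233 -0.328
v -1.676 -0.691 0.881
f 1 12 6
f 1 6 2
f 1 2 8
f 1 8 11
f 1 11 12
f 2 6 10
f 6 12 5
f 12 11 3
f 11 8 7
f 8 2 9
f 4 10 5
f 4 5 3
f 4 3 7
f 4 7 9
f 4 9 10
f 5 10 6
f 3 5 12
f 7 3 11
f 9 7 8
f 10 9 2
f 14 16 13
f 17 14 13
f 13 16 15
f 15 17 13
f 14 20 16
f 18 14 17
f 18 20 14
f 16 20 15
f 19 17 15
f 15 20 19
f 19 18 17
f 20 18 19
f 22 24 21
f 25 22 21
f 21 24 23
f 23 25 21
f 22 28 24
f 26 22 25
f 26 28 22
f 24 28 23
f 27 25 23
f 23 28 27
f 27 26 25
f 28 26 27



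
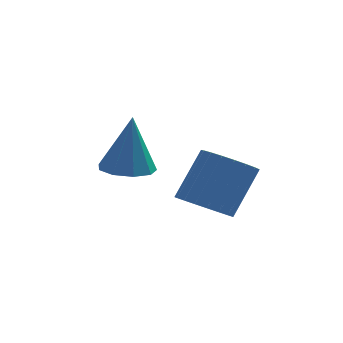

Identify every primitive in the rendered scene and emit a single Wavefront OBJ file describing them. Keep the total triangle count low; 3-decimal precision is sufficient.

v -0.642 -2.164 0.634
v -0.039 -1.781 0.193
v 0.625 -1.132 1.665
v 0.022 -1.516 2.106
v -0.29 -1.538 0.199
v 0.375 -0.89 1.671
v -0.602 -1.403 0.281
v 0.063 -0.755 1.752
v -0.92 -1.4 0.423
v -0.256 -0.752 1.895
v -1.191 -1.529 0.602
v -0.527 -0.881 2.074
v -1.367 -1.768 0.787
v -0.703 -1.12 2.258
v -1.417 -2.075 0.945
v -0.753 -1.427 2.417
v -1.334 -2.398 1.049
v -0.67 -1.75 2.521
v -1.131 -2.68 1.082
v -0.466 -2.032 2.554
v -0.843 -2.873 1.037
v -0.179 -2.225 2.509
v -0.521 -2.944 0.923
v 0.144 -2.295 2.394
v -0.219 -2.879 0.758
v 0.445 -2.231 2.23
v 0.009 -2.691 0.572
v 0.673 -2.043 2.044
v 0.125 -2.412 0.397
v 0.789 -1.764 1.869
v 0.108 -2.09 0.263
v 0.772 -1.442 1.735
v -2.882 0.724 0.879
v -2.061 0.816 0.807
v -2.718 0.756 2.821
v -2.313 1.325 0.82
v -2.832 1.552 0.861
v -3.374 1.392 0.909
v -3.687 0.919 0.944
v -3.623 0.355 0.948
v -3.213 -0.037 0.919
v -2.648 -0.072 0.872
v -2.193 0.265 0.828
f 2 1 5
f 2 5 3
f 3 5 6
f 3 6 4
f 5 1 7
f 5 7 6
f 6 7 8
f 6 8 4
f 7 1 9
f 7 9 8
f 8 9 10
f 8 10 4
f 9 1 11
f 9 11 10
f 10 11 12
f 10 12 4
f 11 1 13
f 11 13 12
f 12 13 14
f 12 14 4
f 13 1 15
f 13 15 14
f 14 15 16
f 14 16 4
f 15 1 17
f 15 17 16
f 16 17 18
f 16 18 4
f 17 1 19
f 17 19 18
f 18 19 20
f 18 20 4
f 19 1 21
f 19 21 20
f 20 21 22
f 20 22 4
f 21 1 23
f 21 23 22
f 22 23 24
f 22 24 4
f 23 1 25
f 23 25 24
f 24 25 26
f 24 26 4
f 25 1 27
f 25 27 26
f 26 27 28
f 26 28 4
f 27 1 29
f 27 29 28
f 28 29 30
f 28 30 4
f 29 1 31
f 29 31 30
f 30 31 32
f 30 32 4
f 31 1 2
f 31 2 32
f 32 2 3
f 32 3 4
f 34 33 36
f 34 36 35
f 36 33 37
f 36 37 35
f 37 33 38
f 37 38 35
f 38 33 39
f 38 39 35
f 39 33 40
f 39 40 35
f 40 33 41
f 40 41 35
f 41 33 42
f 41 42 35
f 42 33 43
f 42 43 35
f 43 33 34
f 43 34 35



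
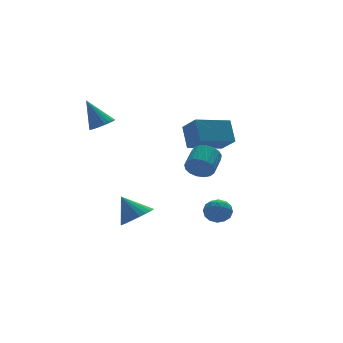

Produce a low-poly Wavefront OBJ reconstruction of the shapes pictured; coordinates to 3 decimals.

v -3.264 0.383 2.832
v -2.89 -0.053 3.232
v -3.736 1.277 4.248
v -2.704 0.138 3.173
v -2.603 0.366 3.063
v -2.603 0.597 2.917
v -2.703 0.796 2.758
v -2.889 0.932 2.611
v -3.132 0.984 2.497
v -3.394 0.945 2.434
v -3.637 0.82 2.432
v -3.824 0.629 2.49
v -3.925 0.4 2.601
v -3.925 0.169 2.746
v -3.825 -0.029 2.905
v -3.639 -0.165 3.053
v -3.396 -0.217 3.166
v -3.133 -0.178 3.229
v -1.815 -0.53 -3.342
v -0.947 -0.129 -3.18
v -2.385 0.21 -2.118
v -1.12 0.142 -3.424
v -1.413 0.296 -3.654
v -1.776 0.308 -3.83
v -2.145 0.174 -3.922
v -2.457 -0.081 -3.913
v -2.659 -0.414 -3.806
v -2.714 -0.766 -3.618
v -2.614 -1.078 -3.383
v -2.375 -1.295 -3.141
v -2.04 -1.38 -2.933
v -1.666 -1.318 -2.796
v -1.317 -1.119 -2.754
v -1.055 -0.819 -2.813
v -0.924 -0.468 -2.964
v 1.28 -1.802 -2.502
v 2.048 -1.753 -2.384
v 1.472 -2.667 -3.396
v 2.24 -2.618 -3.278
v 1.782 -2.933 -2.734
v 1.663 -2.398 -2.181
v 1.857 -2.022 -3.599
v 1.738 -1.487 -3.046
v 2.404 -1.889 -3.062
v 2.358 -2.452 -2.527
v 1.162 -1.968 -3.253
v 1.116 -2.531 -2.718
v 1.647 -1.702 -2.364
v 1.873 -2.718 -3.416
v 1.604 -2.903 -3.096
v 2.055 -2.875 -3.026
v 1.421 -2.081 -2.245
v 1.872 -2.052 -2.176
v 1.716 -2.746 -2.381
v 1.648 -2.368 -3.604
v 2.099 -2.339 -3.535
v 1.465 -1.545 -2.754
v 1.916 -1.517 -2.684
v 1.804 -1.674 -3.399
v 2.308 -1.753 -2.694
v 2.421 -2.261 -3.219
v 2.196 -1.911 -3.408
v 2.126 -1.596 -3.083
v 2.281 -2.084 -2.379
v 2.393 -2.592 -2.905
v 2.124 -2.777 -2.585
v 2.054 -2.463 -2.26
v 2.49 -2.164 -2.778
v 1.127 -1.828 -2.875
v 1.239 -2.336 -3.401
v 1.466 -1.957 -3.52
v 1.396 -1.643 -3.195
v 1.099 -2.159 -2.561
v 1.212 -2.667 -3.086
v 1.394 -2.824 -2.697
v 1.324 -2.509 -2.372
v 1.03 -2.256 -3.002
v 0.057 -3.736 0.834
v 0.553 -3.854 0.271
v 1.319 -2.982 0.762
v 0.823 -2.864 1.326
v 0.337 -3.592 0.143
v 1.102 -2.72 0.634
v 0.056 -3.362 0.173
v 0.822 -2.49 0.664
v -0.224 -3.218 0.354
v 0.541 -2.346 0.846
v -0.44 -3.193 0.646
v 0.325 -2.321 1.137
v -0.542 -3.292 0.981
v 0.223 -2.42 1.472
v -0.507 -3.493 1.282
v 0.259 -2.621 1.773
v -0.342 -3.749 1.481
v 0.423 -2.877 1.972
v -0.086 -4.003 1.531
v 0.679 -3.131 2.023
v 0.203 -4.195 1.422
v 0.968 -3.323 1.914
v 0.458 -4.282 1.179
v 1.224 -3.41 1.67
v 0.622 -4.244 0.856
v 1.388 -3.372 1.347
v 0.656 -4.09 0.528
v 1.422 -3.218 1.02
v 1.44 -0.811 1.466
v 1.586 0.096 2.588
v 1.198 0.222 0.663
v 1.345 1.129 1.786
v 3.435 -0.649 1.074
v 3.582 0.258 2.197
v 3.194 0.384 0.272
v 3.34 1.291 1.394
f 2 1 4
f 2 4 3
f 4 1 5
f 4 5 3
f 5 1 6
f 5 6 3
f 6 1 7
f 6 7 3
f 7 1 8
f 7 8 3
f 8 1 9
f 8 9 3
f 9 1 10
f 9 10 3
f 10 1 11
f 10 11 3
f 11 1 12
f 11 12 3
f 12 1 13
f 12 13 3
f 13 1 14
f 13 14 3
f 14 1 15
f 14 15 3
f 15 1 16
f 15 16 3
f 16 1 17
f 16 17 3
f 17 1 18
f 17 18 3
f 18 1 2
f 18 2 3
f 20 19 22
f 20 22 21
f 22 19 23
f 22 23 21
f 23 19 24
f 23 24 21
f 24 19 25
f 24 25 21
f 25 19 26
f 25 26 21
f 26 19 27
f 26 27 21
f 27 19 28
f 27 28 21
f 28 19 29
f 28 29 21
f 29 19 30
f 29 30 21
f 30 19 31
f 30 31 21
f 31 19 32
f 31 32 21
f 32 19 33
f 32 33 21
f 33 19 34
f 33 34 21
f 34 19 35
f 34 35 21
f 35 19 20
f 35 20 21
f 36 73 52
f 73 47 76
f 52 76 41
f 73 76 52
f 36 52 48
f 52 41 53
f 48 53 37
f 52 53 48
f 36 48 57
f 48 37 58
f 57 58 43
f 48 58 57
f 36 57 69
f 57 43 72
f 69 72 46
f 57 72 69
f 36 69 73
f 69 46 77
f 73 77 47
f 69 77 73
f 37 53 64
f 53 41 67
f 64 67 45
f 53 67 64
f 41 76 54
f 76 47 75
f 54 75 40
f 76 75 54
f 47 77 74
f 77 46 70
f 74 70 38
f 77 70 74
f 46 72 71
f 72 43 59
f 71 59 42
f 72 59 71
f 43 58 63
f 58 37 60
f 63 60 44
f 58 60 63
f 39 65 51
f 65 45 66
f 51 66 40
f 65 66 51
f 39 51 49
f 51 40 50
f 49 50 38
f 51 50 49
f 39 49 56
f 49 38 55
f 56 55 42
f 49 55 56
f 39 56 61
f 56 42 62
f 61 62 44
f 56 62 61
f 39 61 65
f 61 44 68
f 65 68 45
f 61 68 65
f 40 66 54
f 66 45 67
f 54 67 41
f 66 67 54
f 38 50 74
f 50 40 75
f 74 75 47
f 50 75 74
f 42 55 71
f 55 38 70
f 71 70 46
f 55 70 71
f 44 62 63
f 62 42 59
f 63 59 43
f 62 59 63
f 45 68 64
f 68 44 60
f 64 60 37
f 68 60 64
f 79 78 82
f 79 82 80
f 80 82 83
f 80 83 81
f 82 78 84
f 82 84 83
f 83 84 85
f 83 85 81
f 84 78 86
f 84 86 85
f 85 86 87
f 85 87 81
f 86 78 88
f 86 88 87
f 87 88 89
f 87 89 81
f 88 78 90
f 88 90 89
f 89 90 91
f 89 91 81
f 90 78 92
f 90 92 91
f 91 92 93
f 91 93 81
f 92 78 94
f 92 94 93
f 93 94 95
f 93 95 81
f 94 78 96
f 94 96 95
f 95 96 97
f 95 97 81
f 96 78 98
f 96 98 97
f 97 98 99
f 97 99 81
f 98 78 100
f 98 100 99
f 99 100 101
f 99 101 81
f 100 78 102
f 100 102 101
f 101 102 103
f 101 103 81
f 102 78 104
f 102 104 103
f 103 104 105
f 103 105 81
f 104 78 79
f 104 79 105
f 105 79 80
f 105 80 81
f 107 109 106
f 110 107 106
f 106 109 108
f 108 110 106
f 107 113 109
f 111 107 110
f 111 113 107
f 109 113 108
f 112 110 108
f 108 113 112
f 112 111 110
f 113 111 112



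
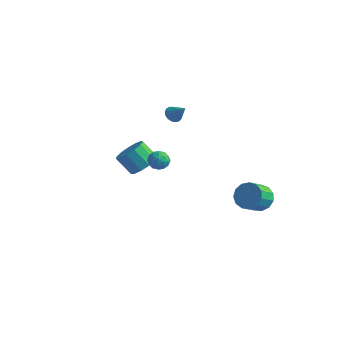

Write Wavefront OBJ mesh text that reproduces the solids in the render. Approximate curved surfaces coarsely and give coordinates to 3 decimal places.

v 4.015 3.726 -3.229
v 4.557 3.205 -3.889
v 4.487 1.994 -2.99
v 3.945 2.514 -2.331
v 4.925 3.446 -3.536
v 4.855 2.234 -2.637
v 5.003 3.775 -3.086
v 4.933 2.564 -2.187
v 4.768 4.089 -2.681
v 4.698 2.878 -1.782
v 4.294 4.288 -2.451
v 4.224 3.076 -1.552
v 3.731 4.308 -2.467
v 3.661 3.096 -1.569
v 3.258 4.143 -2.726
v 3.188 2.932 -1.827
v 3.026 3.846 -3.145
v 2.956 2.634 -2.246
v 3.107 3.51 -3.59
v 3.038 2.299 -2.691
v 3.477 3.243 -3.921
v 3.407 2.032 -3.022
v 4.018 3.13 -4.032
v 3.948 1.918 -3.133
v -3.381 1.736 -2.213
v -2.586 1.828 -1.488
v -3.604 1.596 -0.342
v -4.399 1.504 -1.067
v -2.807 2.388 -1.571
v -3.825 2.157 -0.426
v -3.211 2.742 -1.859
v -4.229 2.51 -0.713
v -3.669 2.776 -2.258
v -4.686 2.544 -1.113
v -4.035 2.48 -2.644
v -5.053 2.248 -1.498
v -4.194 1.947 -2.892
v -5.212 1.716 -1.746
v -4.094 1.348 -2.925
v -5.112 1.116 -1.779
v -3.769 0.871 -2.732
v -4.787 0.64 -1.586
v -3.32 0.67 -2.374
v -4.338 0.438 -1.228
v -2.89 0.806 -1.965
v -3.908 0.575 -0.819
v -2.617 1.238 -1.634
v -3.635 1.006 -0.489
v 0.566 -2.376 2.368
v 1.043 -1.997 2.743
v 1.217 -3.323 2.497
v 1.694 -2.944 2.872
v 1.049 -3.08 3.148
v 0.647 -2.495 3.069
v 1.613 -2.825 2.171
v 1.211 -2.24 2.092
v 1.69 -2.275 2.621
v 1.342 -2.432 3.225
v 0.918 -2.888 2.015
v 0.57 -3.045 2.619
v 0.747 -2.103 2.544
v 1.513 -3.217 2.696
v 1.134 -3.297 2.858
v 1.414 -3.074 3.078
v 0.514 -2.396 2.736
v 0.795 -2.173 2.956
v 0.798 -2.81 3.194
v 1.465 -3.147 2.284
v 1.746 -2.924 2.504
v 0.846 -2.246 2.162
v 1.126 -2.023 2.382
v 1.462 -2.51 2.046
v 1.408 -2.044 2.693
v 1.791 -2.601 2.768
v 1.743 -2.531 2.357
v 1.507 -2.187 2.31
v 1.203 -2.136 3.048
v 1.586 -2.693 3.123
v 1.207 -2.773 3.286
v 0.97 -2.429 3.239
v 1.584 -2.3 2.976
v 0.674 -2.627 2.117
v 1.057 -3.184 2.192
v 1.29 -2.891 2.001
v 1.053 -2.547 1.954
v 0.469 -2.719 2.472
v 0.852 -3.276 2.547
v 0.753 -3.133 2.93
v 0.517 -2.789 2.883
v 0.676 -3.02 2.264
v -2.835 4.008 1.54
v -2.38 4.011 1.09
v -1.885 3.972 2.5
v -2.427 4.308 1.148
v -2.568 4.536 1.296
v -2.77 4.643 1.5
v -2.987 4.605 1.713
v -3.169 4.429 1.887
v -3.274 4.158 1.981
v -3.279 3.851 1.974
v -3.181 3.581 1.868
v -3.005 3.408 1.687
v -2.789 3.373 1.472
v -2.584 3.483 1.273
v -2.436 3.713 1.135
f 2 1 5
f 2 5 3
f 3 5 6
f 3 6 4
f 5 1 7
f 5 7 6
f 6 7 8
f 6 8 4
f 7 1 9
f 7 9 8
f 8 9 10
f 8 10 4
f 9 1 11
f 9 11 10
f 10 11 12
f 10 12 4
f 11 1 13
f 11 13 12
f 12 13 14
f 12 14 4
f 13 1 15
f 13 15 14
f 14 15 16
f 14 16 4
f 15 1 17
f 15 17 16
f 16 17 18
f 16 18 4
f 17 1 19
f 17 19 18
f 18 19 20
f 18 20 4
f 19 1 21
f 19 21 20
f 20 21 22
f 20 22 4
f 21 1 23
f 21 23 22
f 22 23 24
f 22 24 4
f 23 1 2
f 23 2 24
f 24 2 3
f 24 3 4
f 26 25 29
f 26 29 27
f 27 29 30
f 27 30 28
f 29 25 31
f 29 31 30
f 30 31 32
f 30 32 28
f 31 25 33
f 31 33 32
f 32 33 34
f 32 34 28
f 33 25 35
f 33 35 34
f 34 35 36
f 34 36 28
f 35 25 37
f 35 37 36
f 36 37 38
f 36 38 28
f 37 25 39
f 37 39 38
f 38 39 40
f 38 40 28
f 39 25 41
f 39 41 40
f 40 41 42
f 40 42 28
f 41 25 43
f 41 43 42
f 42 43 44
f 42 44 28
f 43 25 45
f 43 45 44
f 44 45 46
f 44 46 28
f 45 25 47
f 45 47 46
f 46 47 48
f 46 48 28
f 47 25 26
f 47 26 48
f 48 26 27
f 48 27 28
f 49 86 65
f 86 60 89
f 65 89 54
f 86 89 65
f 49 65 61
f 65 54 66
f 61 66 50
f 65 66 61
f 49 61 70
f 61 50 71
f 70 71 56
f 61 71 70
f 49 70 82
f 70 56 85
f 82 85 59
f 70 85 82
f 49 82 86
f 82 59 90
f 86 90 60
f 82 90 86
f 50 66 77
f 66 54 80
f 77 80 58
f 66 80 77
f 54 89 67
f 89 60 88
f 67 88 53
f 89 88 67
f 60 90 87
f 90 59 83
f 87 83 51
f 90 83 87
f 59 85 84
f 85 56 72
f 84 72 55
f 85 72 84
f 56 71 76
f 71 50 73
f 76 73 57
f 71 73 76
f 52 78 64
f 78 58 79
f 64 79 53
f 78 79 64
f 52 64 62
f 64 53 63
f 62 63 51
f 64 63 62
f 52 62 69
f 62 51 68
f 69 68 55
f 62 68 69
f 52 69 74
f 69 55 75
f 74 75 57
f 69 75 74
f 52 74 78
f 74 57 81
f 78 81 58
f 74 81 78
f 53 79 67
f 79 58 80
f 67 80 54
f 79 80 67
f 51 63 87
f 63 53 88
f 87 88 60
f 63 88 87
f 55 68 84
f 68 51 83
f 84 83 59
f 68 83 84
f 57 75 76
f 75 55 72
f 76 72 56
f 75 72 76
f 58 81 77
f 81 57 73
f 77 73 50
f 81 73 77
f 92 91 94
f 92 94 93
f 94 91 95
f 94 95 93
f 95 91 96
f 95 96 93
f 96 91 97
f 96 97 93
f 97 91 98
f 97 98 93
f 98 91 99
f 98 99 93
f 99 91 100
f 99 100 93
f 100 91 101
f 100 101 93
f 101 91 102
f 101 102 93
f 102 91 103
f 102 103 93
f 103 91 104
f 103 104 93
f 104 91 105
f 104 105 93
f 105 91 92
f 105 92 93



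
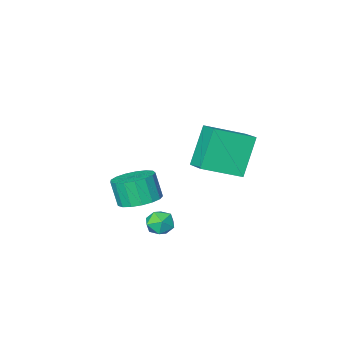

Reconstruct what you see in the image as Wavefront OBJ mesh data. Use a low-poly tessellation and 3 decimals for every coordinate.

v 1.883 -1.553 -3.355
v 2.649 -2.201 -3.664
v 2.743 -2.715 -2.355
v 1.977 -2.067 -2.045
v 2.894 -1.786 -3.519
v 2.987 -2.301 -2.209
v 2.907 -1.318 -3.336
v 3 -1.833 -2.026
v 2.685 -0.904 -3.157
v 2.779 -1.419 -1.848
v 2.28 -0.639 -3.024
v 2.373 -1.153 -1.714
v 1.784 -0.582 -2.966
v 1.877 -1.097 -1.657
v 1.31 -0.748 -2.998
v 1.404 -1.263 -1.688
v 0.968 -1.099 -3.111
v 1.062 -1.613 -1.802
v 0.836 -1.553 -3.28
v 0.929 -2.068 -1.971
v 0.943 -2.007 -3.466
v 1.037 -2.522 -2.157
v 1.266 -2.358 -3.627
v 1.36 -2.872 -2.317
v 1.73 -2.523 -3.725
v 1.824 -3.038 -2.416
v 2.23 -2.467 -3.739
v 2.323 -2.981 -2.429
v 2.601 2.754 -2.403
v 3.145 2.67 -1.914
v 2.755 1.63 -2.766
v 3.299 1.546 -2.277
v 2.604 1.617 -2.046
v 2.508 2.312 -1.822
v 3.392 1.988 -2.858
v 3.296 2.683 -2.634
v 3.633 2.197 -2.195
v 3.146 1.968 -1.693
v 2.754 2.332 -2.987
v 2.267 2.103 -2.485
v -0.113 3.043 0.341
v -1.086 2.497 2.203
v 0.121 4.28 0.827
v -0.852 3.734 2.688
v 1.632 2.426 1.072
v 0.659 1.88 2.933
v 1.866 3.663 1.557
v 0.893 3.117 3.419
f 2 1 5
f 2 5 3
f 3 5 6
f 3 6 4
f 5 1 7
f 5 7 6
f 6 7 8
f 6 8 4
f 7 1 9
f 7 9 8
f 8 9 10
f 8 10 4
f 9 1 11
f 9 11 10
f 10 11 12
f 10 12 4
f 11 1 13
f 11 13 12
f 12 13 14
f 12 14 4
f 13 1 15
f 13 15 14
f 14 15 16
f 14 16 4
f 15 1 17
f 15 17 16
f 16 17 18
f 16 18 4
f 17 1 19
f 17 19 18
f 18 19 20
f 18 20 4
f 19 1 21
f 19 21 20
f 20 21 22
f 20 22 4
f 21 1 23
f 21 23 22
f 22 23 24
f 22 24 4
f 23 1 25
f 23 25 24
f 24 25 26
f 24 26 4
f 25 1 27
f 25 27 26
f 26 27 28
f 26 28 4
f 27 1 2
f 27 2 28
f 28 2 3
f 28 3 4
f 29 40 34
f 29 34 30
f 29 30 36
f 29 36 39
f 29 39 40
f 30 34 38
f 34 40 33
f 40 39 31
f 39 36 35
f 36 30 37
f 32 38 33
f 32 33 31
f 32 31 35
f 32 35 37
f 32 37 38
f 33 38 34
f 31 33 40
f 35 31 39
f 37 35 36
f 38 37 30
f 42 44 41
f 45 42 41
f 41 44 43
f 43 45 41
f 42 48 44
f 46 42 45
f 46 48 42
f 44 48 43
f 47 45 43
f 43 48 47
f 47 46 45
f 48 46 47



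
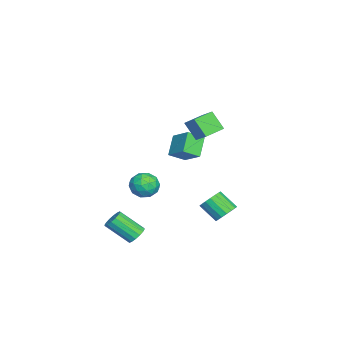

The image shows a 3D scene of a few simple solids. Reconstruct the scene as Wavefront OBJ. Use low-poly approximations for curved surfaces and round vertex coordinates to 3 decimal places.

v -4.044 0.323 -0.816
v -3.599 -0.5 -0.276
v -5.043 0.404 0.132
v -4.598 -0.418 0.672
v -3.242 1.258 -0.052
v -2.797 0.436 0.488
v -4.241 1.34 0.896
v -3.796 0.517 1.436
v -2.109 -1.031 -1.099
v -1.745 -0.65 -1.795
v -1.235 -2.13 -1.245
v -0.871 -1.749 -1.941
v -0.75 -1.412 -1.145
v -1.29 -0.732 -1.055
v -1.69 -2.048 -1.985
v -2.23 -1.368 -1.895
v -1.487 -1.278 -2.342
v -0.905 -0.885 -1.824
v -2.075 -1.895 -1.216
v -1.493 -1.502 -0.698
v -2.004 -0.744 -1.434
v -0.976 -2.036 -1.606
v -0.905 -1.838 -1.138
v -0.691 -1.614 -1.547
v -1.736 -0.792 -0.999
v -1.522 -0.568 -1.408
v -0.937 -1.016 -1.027
v -1.458 -2.212 -1.632
v -1.244 -1.988 -2.041
v -2.289 -1.166 -1.493
v -2.075 -0.942 -1.902
v -2.043 -1.764 -2.013
v -1.638 -0.889 -2.165
v -1.124 -1.536 -2.251
v -1.606 -1.711 -2.277
v -1.923 -1.311 -2.224
v -1.296 -0.658 -1.86
v -0.783 -1.304 -1.946
v -0.711 -1.106 -1.478
v -1.029 -0.707 -1.425
v -1.144 -1.028 -2.182
v -2.197 -1.476 -1.094
v -1.684 -2.122 -1.18
v -1.951 -2.073 -1.615
v -2.269 -1.674 -1.562
v -1.856 -1.244 -0.789
v -1.342 -1.891 -0.875
v -1.057 -1.469 -0.816
v -1.374 -1.069 -0.763
v -1.836 -1.752 -0.858
v -0.494 1.492 2.612
v -0.843 0.831 3.602
v -1.289 2.273 2.854
v -1.637 1.612 3.844
v 0.377 2.148 3.356
v 0.029 1.487 4.346
v -0.417 2.929 3.598
v -0.766 2.268 4.588
v 2.45 -1.024 -2.987
v 2.852 -1.321 -3.319
v 2.812 -2.573 -2.245
v 2.41 -2.276 -1.913
v 3.02 -1.155 -3.118
v 2.981 -2.407 -2.044
v 3.036 -0.953 -2.883
v 2.997 -2.205 -1.809
v 2.895 -0.77 -2.675
v 2.856 -2.022 -1.601
v 2.634 -0.656 -2.551
v 2.595 -1.908 -1.477
v 2.324 -0.64 -2.544
v 2.285 -1.892 -1.47
v 2.048 -0.727 -2.655
v 2.008 -1.979 -1.581
v 1.879 -0.893 -2.856
v 1.84 -2.145 -1.782
v 1.863 -1.095 -3.091
v 1.824 -2.347 -2.017
v 2.004 -1.278 -3.299
v 1.965 -2.53 -2.225
v 2.265 -1.392 -3.423
v 2.226 -2.644 -2.349
v 2.575 -1.408 -3.43
v 2.536 -2.66 -2.356
v -1.88 2.897 -3.496
v -1.181 2.75 -3.344
v -1.561 1.816 -2.493
v -2.26 1.963 -2.644
v -1.267 2.997 -3.112
v -1.647 2.063 -2.261
v -1.493 3.221 -2.968
v -1.874 2.286 -2.116
v -1.808 3.37 -2.944
v -2.189 2.436 -2.093
v -2.139 3.411 -3.047
v -2.52 2.477 -2.196
v -2.411 3.335 -3.253
v -2.792 2.401 -2.402
v -2.561 3.158 -3.514
v -2.942 2.224 -2.663
v -2.555 2.921 -3.771
v -2.936 1.987 -2.92
v -2.394 2.679 -3.965
v -2.775 1.745 -3.114
v -2.116 2.487 -4.051
v -2.496 1.553 -3.2
v -1.783 2.389 -4.01
v -2.164 1.454 -3.159
v -1.472 2.407 -3.852
v -1.853 1.473 -3
v -1.255 2.537 -3.611
v -1.636 1.603 -2.76
f 2 4 1
f 5 2 1
f 1 4 3
f 3 5 1
f 2 8 4
f 6 2 5
f 6 8 2
f 4 8 3
f 7 5 3
f 3 8 7
f 7 6 5
f 8 6 7
f 9 46 25
f 46 20 49
f 25 49 14
f 46 49 25
f 9 25 21
f 25 14 26
f 21 26 10
f 25 26 21
f 9 21 30
f 21 10 31
f 30 31 16
f 21 31 30
f 9 30 42
f 30 16 45
f 42 45 19
f 30 45 42
f 9 42 46
f 42 19 50
f 46 50 20
f 42 50 46
f 10 26 37
f 26 14 40
f 37 40 18
f 26 40 37
f 14 49 27
f 49 20 48
f 27 48 13
f 49 48 27
f 20 50 47
f 50 19 43
f 47 43 11
f 50 43 47
f 19 45 44
f 45 16 32
f 44 32 15
f 45 32 44
f 16 31 36
f 31 10 33
f 36 33 17
f 31 33 36
f 12 38 24
f 38 18 39
f 24 39 13
f 38 39 24
f 12 24 22
f 24 13 23
f 22 23 11
f 24 23 22
f 12 22 29
f 22 11 28
f 29 28 15
f 22 28 29
f 12 29 34
f 29 15 35
f 34 35 17
f 29 35 34
f 12 34 38
f 34 17 41
f 38 41 18
f 34 41 38
f 13 39 27
f 39 18 40
f 27 40 14
f 39 40 27
f 11 23 47
f 23 13 48
f 47 48 20
f 23 48 47
f 15 28 44
f 28 11 43
f 44 43 19
f 28 43 44
f 17 35 36
f 35 15 32
f 36 32 16
f 35 32 36
f 18 41 37
f 41 17 33
f 37 33 10
f 41 33 37
f 52 54 51
f 55 52 51
f 51 54 53
f 53 55 51
f 52 58 54
f 56 52 55
f 56 58 52
f 54 58 53
f 57 55 53
f 53 58 57
f 57 56 55
f 58 56 57
f 60 59 63
f 60 63 61
f 61 63 64
f 61 64 62
f 63 59 65
f 63 65 64
f 64 65 66
f 64 66 62
f 65 59 67
f 65 67 66
f 66 67 68
f 66 68 62
f 67 59 69
f 67 69 68
f 68 69 70
f 68 70 62
f 69 59 71
f 69 71 70
f 70 71 72
f 70 72 62
f 71 59 73
f 71 73 72
f 72 73 74
f 72 74 62
f 73 59 75
f 73 75 74
f 74 75 76
f 74 76 62
f 75 59 77
f 75 77 76
f 76 77 78
f 76 78 62
f 77 59 79
f 77 79 78
f 78 79 80
f 78 80 62
f 79 59 81
f 79 81 80
f 80 81 82
f 80 82 62
f 81 59 83
f 81 83 82
f 82 83 84
f 82 84 62
f 83 59 60
f 83 60 84
f 84 60 61
f 84 61 62
f 86 85 89
f 86 89 87
f 87 89 90
f 87 90 88
f 89 85 91
f 89 91 90
f 90 91 92
f 90 92 88
f 91 85 93
f 91 93 92
f 92 93 94
f 92 94 88
f 93 85 95
f 93 95 94
f 94 95 96
f 94 96 88
f 95 85 97
f 95 97 96
f 96 97 98
f 96 98 88
f 97 85 99
f 97 99 98
f 98 99 100
f 98 100 88
f 99 85 101
f 99 101 100
f 100 101 102
f 100 102 88
f 101 85 103
f 101 103 102
f 102 103 104
f 102 104 88
f 103 85 105
f 103 105 104
f 104 105 106
f 104 106 88
f 105 85 107
f 105 107 106
f 106 107 108
f 106 108 88
f 107 85 109
f 107 109 108
f 108 109 110
f 108 110 88
f 109 85 111
f 109 111 110
f 110 111 112
f 110 112 88
f 111 85 86
f 111 86 112
f 112 86 87
f 112 87 88

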